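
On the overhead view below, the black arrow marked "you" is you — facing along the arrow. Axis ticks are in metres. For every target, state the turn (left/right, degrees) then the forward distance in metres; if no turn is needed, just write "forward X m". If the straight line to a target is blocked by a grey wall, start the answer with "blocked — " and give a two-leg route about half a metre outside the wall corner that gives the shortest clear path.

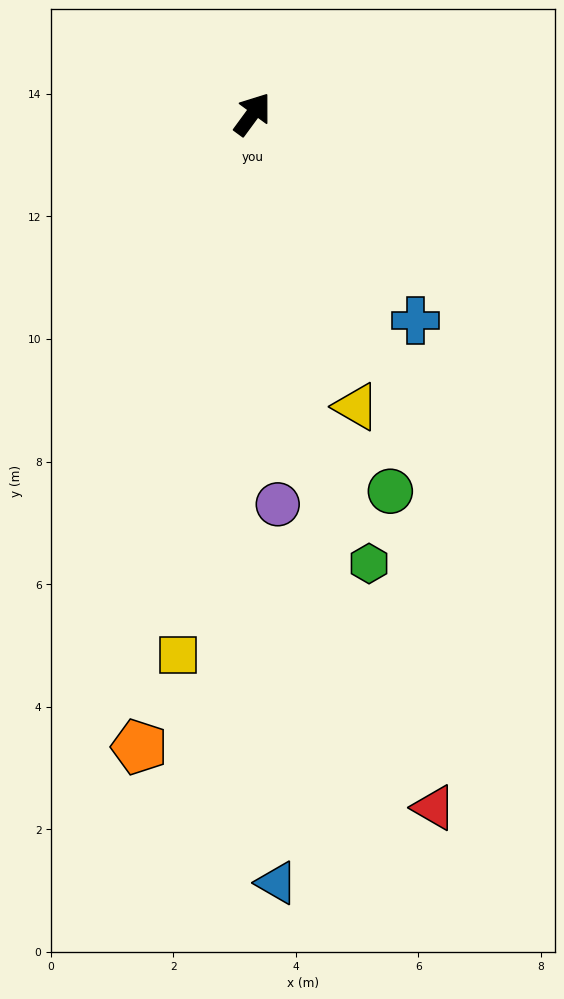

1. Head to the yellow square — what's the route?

turn right 152°, forward 8.9 m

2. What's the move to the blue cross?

turn right 105°, forward 4.3 m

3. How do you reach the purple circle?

turn right 140°, forward 6.4 m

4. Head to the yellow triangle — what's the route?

turn right 124°, forward 5.1 m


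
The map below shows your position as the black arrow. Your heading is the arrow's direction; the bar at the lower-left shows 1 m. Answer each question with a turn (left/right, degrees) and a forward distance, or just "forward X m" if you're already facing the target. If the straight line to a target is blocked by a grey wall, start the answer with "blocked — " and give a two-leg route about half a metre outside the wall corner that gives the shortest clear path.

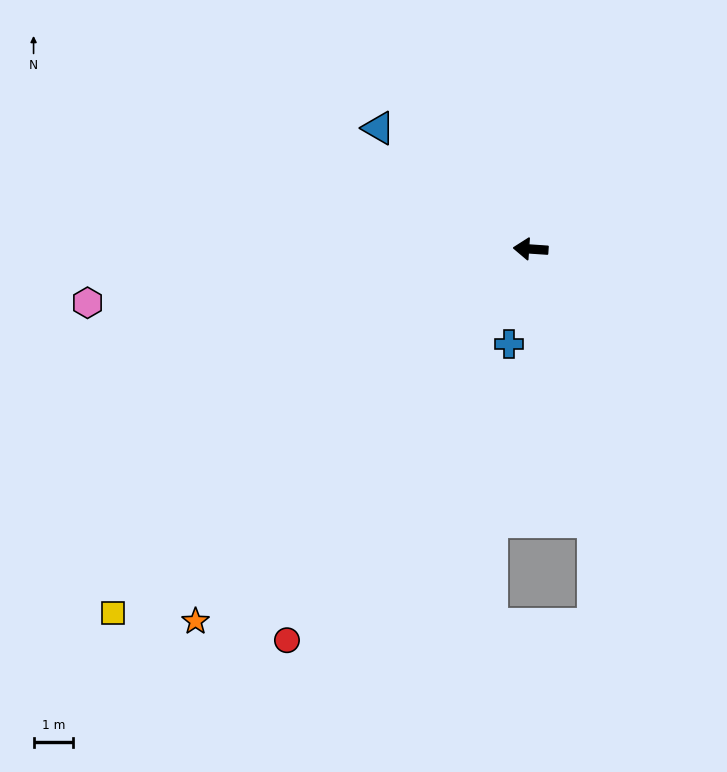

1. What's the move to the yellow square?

turn left 45°, forward 13.9 m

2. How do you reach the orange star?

turn left 52°, forward 12.6 m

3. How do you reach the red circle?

turn left 62°, forward 11.6 m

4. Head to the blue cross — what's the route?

turn left 81°, forward 2.5 m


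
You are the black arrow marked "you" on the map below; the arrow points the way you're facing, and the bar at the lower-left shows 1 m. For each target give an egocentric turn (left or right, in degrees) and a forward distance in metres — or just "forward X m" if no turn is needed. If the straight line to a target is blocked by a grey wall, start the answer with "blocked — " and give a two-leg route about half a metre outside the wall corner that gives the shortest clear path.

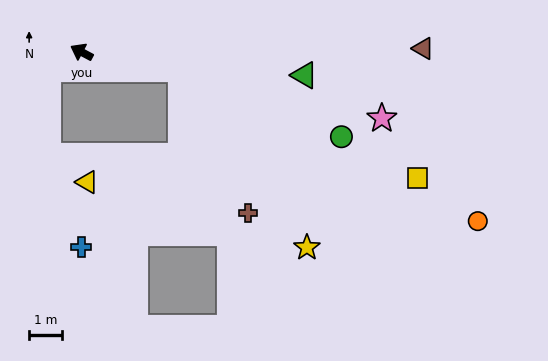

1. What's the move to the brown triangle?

turn right 151°, forward 10.5 m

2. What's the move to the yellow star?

blocked — turn right 161°, forward 3.1 m, then turn right 46°, forward 6.7 m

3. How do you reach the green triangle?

turn right 158°, forward 6.9 m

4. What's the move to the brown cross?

blocked — turn right 161°, forward 3.1 m, then turn right 56°, forward 4.9 m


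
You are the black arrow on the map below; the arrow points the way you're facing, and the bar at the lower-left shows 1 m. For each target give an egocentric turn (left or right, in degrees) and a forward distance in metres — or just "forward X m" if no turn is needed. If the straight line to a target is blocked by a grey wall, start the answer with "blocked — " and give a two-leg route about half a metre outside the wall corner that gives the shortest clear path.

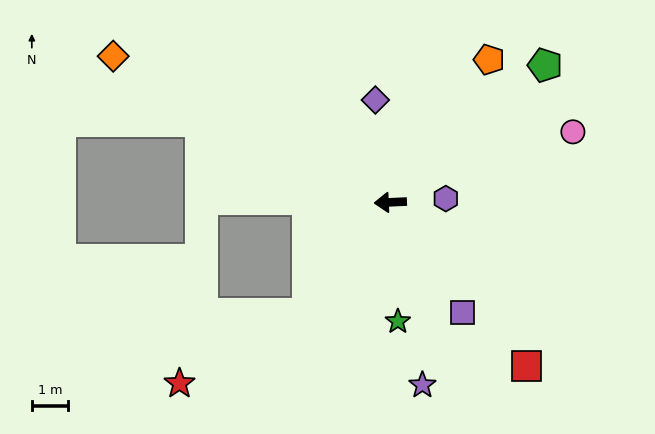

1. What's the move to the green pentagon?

turn right 141°, forward 5.7 m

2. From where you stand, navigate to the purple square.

turn left 120°, forward 3.7 m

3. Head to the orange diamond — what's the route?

turn right 30°, forward 8.7 m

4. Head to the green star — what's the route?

turn left 91°, forward 3.3 m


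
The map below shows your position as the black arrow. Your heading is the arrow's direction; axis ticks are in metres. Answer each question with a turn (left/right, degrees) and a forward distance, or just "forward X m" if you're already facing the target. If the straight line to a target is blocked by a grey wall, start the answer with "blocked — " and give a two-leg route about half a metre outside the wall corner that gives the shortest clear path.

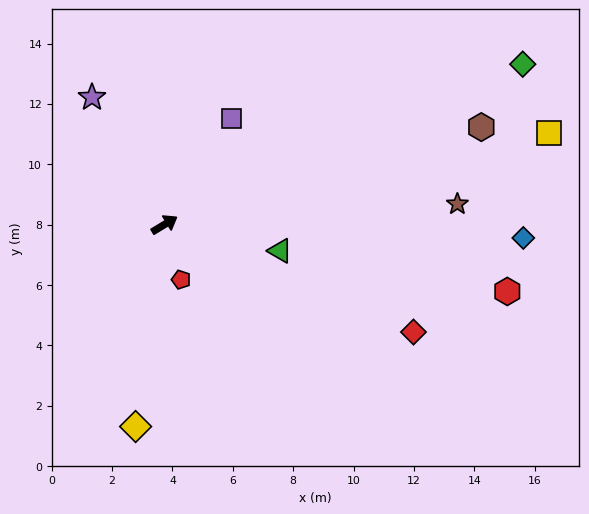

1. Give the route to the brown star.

turn right 27°, forward 9.7 m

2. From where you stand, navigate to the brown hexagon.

turn right 14°, forward 11.0 m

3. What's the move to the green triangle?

turn right 44°, forward 3.9 m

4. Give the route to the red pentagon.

turn right 104°, forward 1.9 m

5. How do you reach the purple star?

turn left 89°, forward 4.8 m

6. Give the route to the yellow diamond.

turn right 129°, forward 6.8 m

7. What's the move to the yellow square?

turn right 18°, forward 13.1 m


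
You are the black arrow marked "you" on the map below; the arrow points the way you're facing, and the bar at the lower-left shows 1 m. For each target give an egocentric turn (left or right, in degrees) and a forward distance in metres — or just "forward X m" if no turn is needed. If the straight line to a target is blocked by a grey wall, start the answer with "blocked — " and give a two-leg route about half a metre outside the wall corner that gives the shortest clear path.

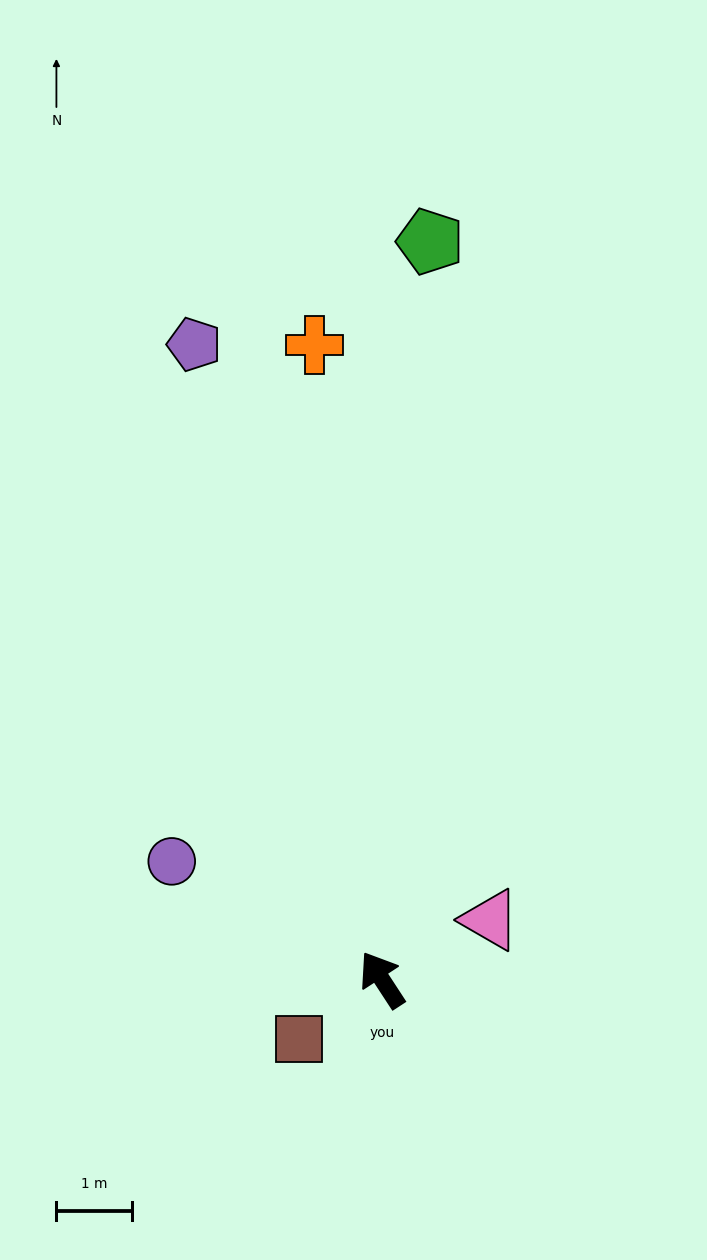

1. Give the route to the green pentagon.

turn right 37°, forward 9.7 m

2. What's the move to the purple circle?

turn left 28°, forward 3.2 m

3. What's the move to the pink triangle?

turn right 94°, forward 1.6 m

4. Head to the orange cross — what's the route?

turn right 27°, forward 8.4 m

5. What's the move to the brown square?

turn left 92°, forward 1.3 m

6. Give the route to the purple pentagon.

turn right 17°, forward 8.7 m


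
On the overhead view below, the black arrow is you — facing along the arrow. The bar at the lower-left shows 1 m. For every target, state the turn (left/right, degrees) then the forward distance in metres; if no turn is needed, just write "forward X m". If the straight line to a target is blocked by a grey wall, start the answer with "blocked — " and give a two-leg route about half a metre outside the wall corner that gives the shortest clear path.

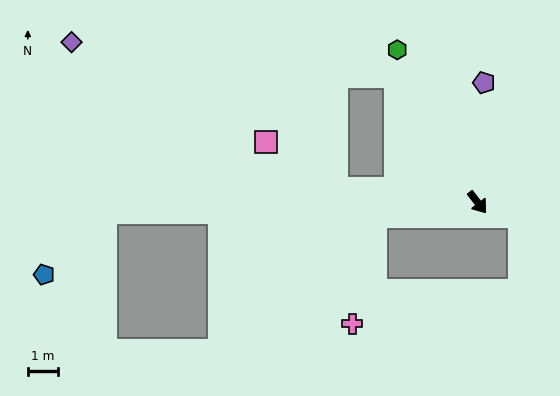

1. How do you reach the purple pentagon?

turn left 139°, forward 4.0 m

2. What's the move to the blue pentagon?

blocked — turn right 126°, forward 12.4 m, then turn left 45°, forward 2.9 m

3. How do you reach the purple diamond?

blocked — turn left 175°, forward 5.0 m, then turn left 51°, forward 10.9 m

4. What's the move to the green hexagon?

turn left 170°, forward 5.7 m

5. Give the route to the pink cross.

blocked — turn right 121°, forward 3.5 m, then turn left 72°, forward 3.7 m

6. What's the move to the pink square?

blocked — turn right 133°, forward 4.7 m, then turn right 29°, forward 2.8 m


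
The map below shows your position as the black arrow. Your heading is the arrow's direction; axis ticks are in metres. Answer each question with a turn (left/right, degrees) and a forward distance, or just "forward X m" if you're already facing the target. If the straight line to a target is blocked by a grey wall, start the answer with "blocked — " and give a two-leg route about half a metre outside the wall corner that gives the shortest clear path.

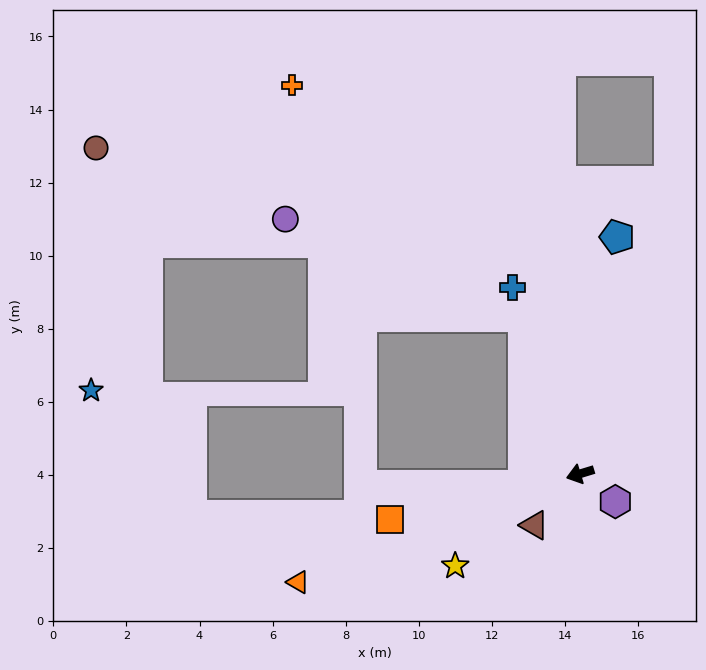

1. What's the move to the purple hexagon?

turn left 125°, forward 1.2 m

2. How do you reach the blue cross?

turn right 87°, forward 5.4 m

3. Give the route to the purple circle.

blocked — turn right 87°, forward 4.6 m, then turn left 48°, forward 7.0 m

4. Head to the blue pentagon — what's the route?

turn right 116°, forward 6.6 m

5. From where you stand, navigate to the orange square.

turn right 3°, forward 5.4 m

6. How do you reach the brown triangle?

turn left 31°, forward 1.9 m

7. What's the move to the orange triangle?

turn left 4°, forward 8.3 m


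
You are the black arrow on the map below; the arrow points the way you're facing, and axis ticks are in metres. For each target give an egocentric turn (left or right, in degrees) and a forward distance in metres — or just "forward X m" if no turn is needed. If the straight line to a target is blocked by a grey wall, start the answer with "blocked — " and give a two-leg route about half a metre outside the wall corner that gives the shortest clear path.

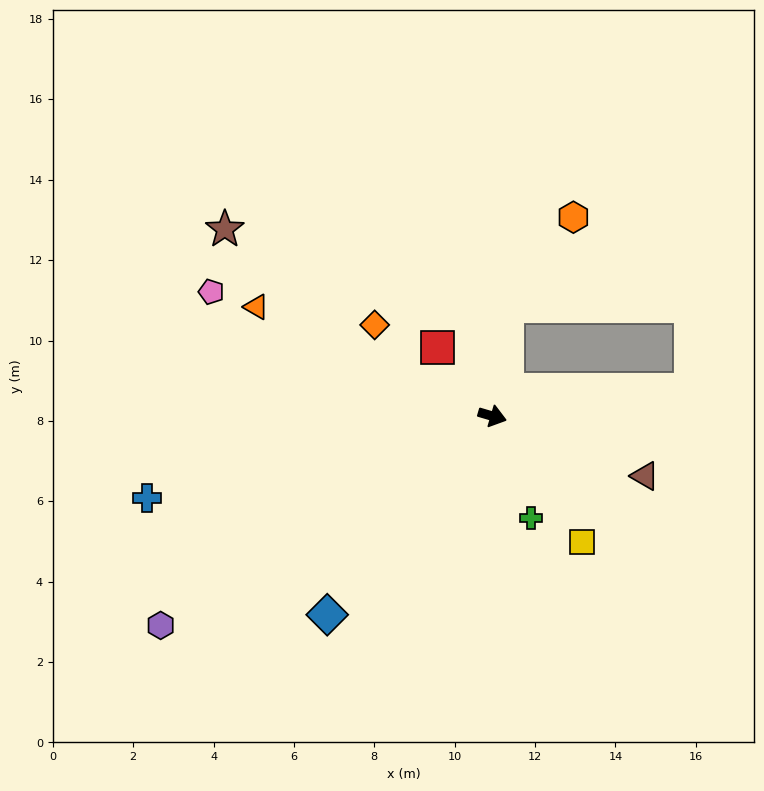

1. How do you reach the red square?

turn left 145°, forward 2.2 m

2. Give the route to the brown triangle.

turn right 5°, forward 4.1 m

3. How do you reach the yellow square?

turn right 38°, forward 3.8 m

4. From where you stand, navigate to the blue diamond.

turn right 113°, forward 6.4 m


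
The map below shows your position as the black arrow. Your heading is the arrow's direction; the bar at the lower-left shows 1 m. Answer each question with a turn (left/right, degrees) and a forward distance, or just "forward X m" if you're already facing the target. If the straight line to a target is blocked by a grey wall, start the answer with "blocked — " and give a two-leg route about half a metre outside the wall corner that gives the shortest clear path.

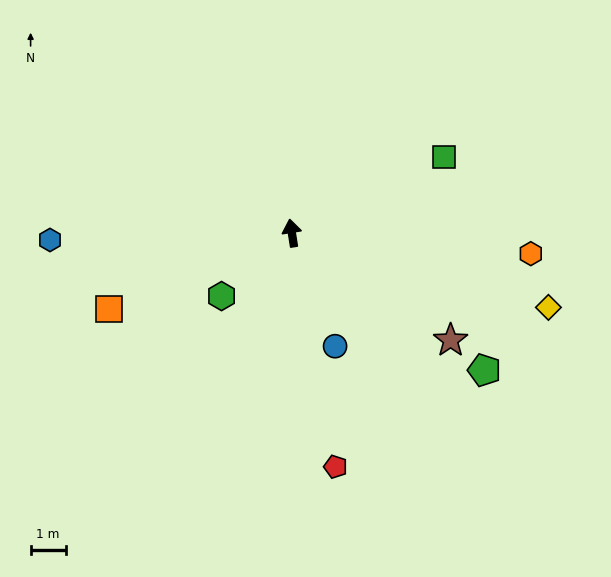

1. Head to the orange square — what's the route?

turn left 104°, forward 5.7 m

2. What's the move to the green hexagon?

turn left 123°, forward 2.7 m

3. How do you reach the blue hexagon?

turn left 83°, forward 6.9 m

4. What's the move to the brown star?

turn right 133°, forward 5.5 m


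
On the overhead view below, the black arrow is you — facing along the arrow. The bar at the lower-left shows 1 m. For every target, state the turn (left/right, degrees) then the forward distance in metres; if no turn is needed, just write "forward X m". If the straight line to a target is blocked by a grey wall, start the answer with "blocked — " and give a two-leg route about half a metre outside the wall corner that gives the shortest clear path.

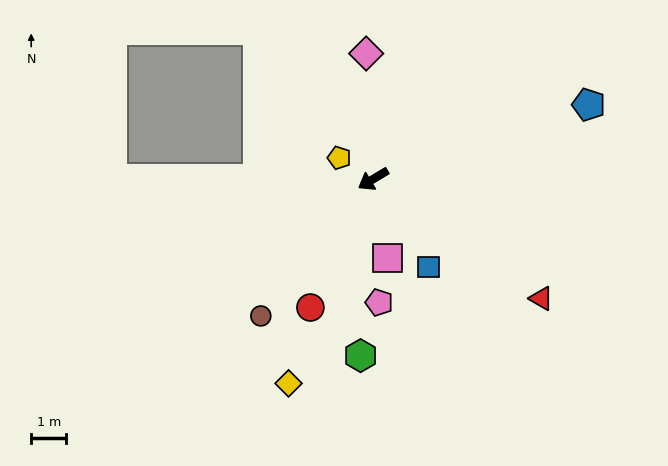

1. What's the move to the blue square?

turn left 91°, forward 2.9 m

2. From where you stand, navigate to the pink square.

turn left 69°, forward 2.3 m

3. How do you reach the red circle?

turn left 33°, forward 4.1 m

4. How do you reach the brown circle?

turn left 20°, forward 5.0 m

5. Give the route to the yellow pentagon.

turn right 63°, forward 1.1 m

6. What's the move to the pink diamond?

turn right 118°, forward 3.6 m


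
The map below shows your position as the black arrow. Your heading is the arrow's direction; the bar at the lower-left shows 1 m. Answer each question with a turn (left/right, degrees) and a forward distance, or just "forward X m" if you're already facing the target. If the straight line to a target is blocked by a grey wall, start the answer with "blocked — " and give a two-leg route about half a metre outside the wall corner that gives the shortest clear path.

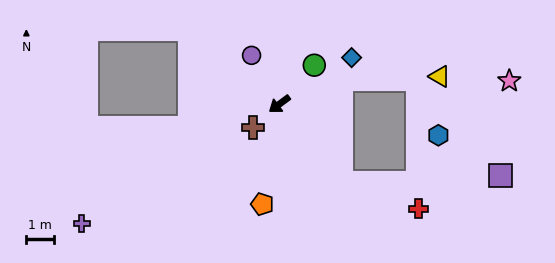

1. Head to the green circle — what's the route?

turn right 168°, forward 1.9 m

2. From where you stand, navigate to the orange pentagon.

turn left 44°, forward 3.7 m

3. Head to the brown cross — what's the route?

turn left 5°, forward 1.3 m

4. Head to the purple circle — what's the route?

turn right 97°, forward 2.1 m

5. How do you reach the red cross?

blocked — turn left 92°, forward 3.7 m, then turn left 32°, forward 3.0 m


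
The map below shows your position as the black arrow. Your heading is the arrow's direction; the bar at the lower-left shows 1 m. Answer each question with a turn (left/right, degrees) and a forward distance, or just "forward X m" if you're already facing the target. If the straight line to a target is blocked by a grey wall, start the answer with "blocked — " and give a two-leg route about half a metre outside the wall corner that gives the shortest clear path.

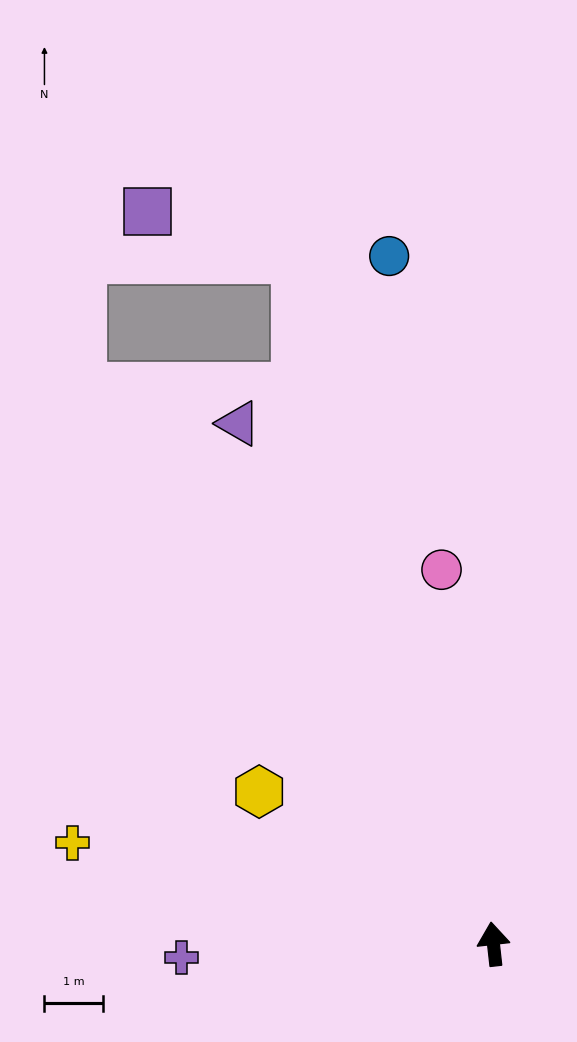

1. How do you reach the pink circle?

forward 6.4 m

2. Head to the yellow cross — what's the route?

turn left 70°, forward 7.3 m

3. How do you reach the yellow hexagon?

turn left 51°, forward 4.7 m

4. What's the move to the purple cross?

turn left 86°, forward 5.3 m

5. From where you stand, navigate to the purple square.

blocked — turn left 10°, forward 12.1 m, then turn left 56°, forward 2.6 m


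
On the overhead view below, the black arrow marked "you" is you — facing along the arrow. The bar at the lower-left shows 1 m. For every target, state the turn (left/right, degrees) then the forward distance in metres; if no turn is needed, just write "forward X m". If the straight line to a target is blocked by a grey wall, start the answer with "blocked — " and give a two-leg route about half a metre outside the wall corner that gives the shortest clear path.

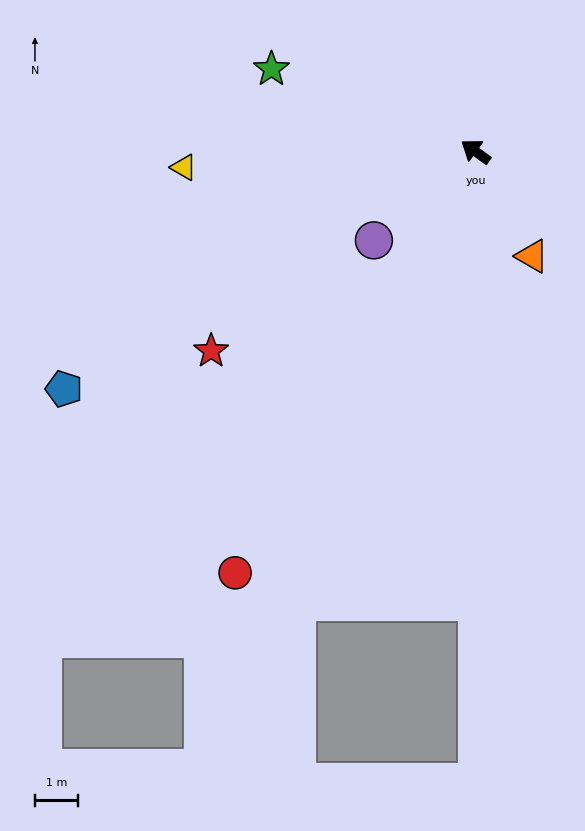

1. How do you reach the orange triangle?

turn left 154°, forward 2.7 m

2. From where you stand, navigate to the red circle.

turn left 96°, forward 11.2 m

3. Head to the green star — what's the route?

turn left 14°, forward 5.1 m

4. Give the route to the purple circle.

turn left 77°, forward 3.1 m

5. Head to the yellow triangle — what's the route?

turn left 39°, forward 6.7 m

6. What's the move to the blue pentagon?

turn left 66°, forward 10.9 m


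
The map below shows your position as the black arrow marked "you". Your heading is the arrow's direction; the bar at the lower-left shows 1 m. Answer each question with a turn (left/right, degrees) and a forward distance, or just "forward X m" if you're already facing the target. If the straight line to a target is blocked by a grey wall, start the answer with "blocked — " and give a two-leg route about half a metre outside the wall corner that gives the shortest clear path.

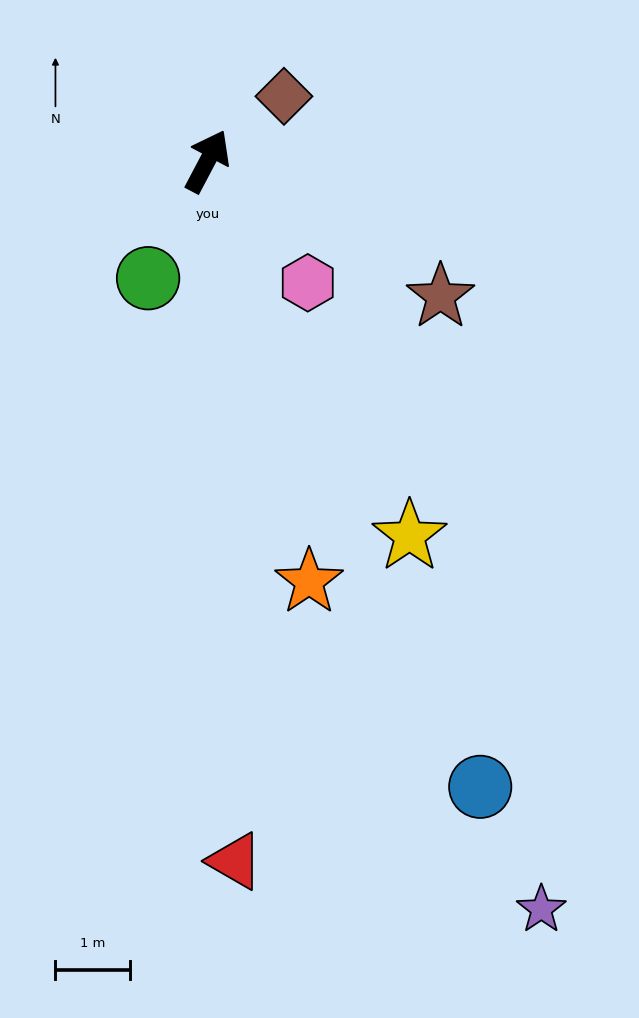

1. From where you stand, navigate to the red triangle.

turn right 150°, forward 9.3 m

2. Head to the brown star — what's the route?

turn right 92°, forward 3.6 m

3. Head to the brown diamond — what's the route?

turn right 22°, forward 1.3 m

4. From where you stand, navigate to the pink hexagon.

turn right 113°, forward 2.1 m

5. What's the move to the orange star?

turn right 139°, forward 5.8 m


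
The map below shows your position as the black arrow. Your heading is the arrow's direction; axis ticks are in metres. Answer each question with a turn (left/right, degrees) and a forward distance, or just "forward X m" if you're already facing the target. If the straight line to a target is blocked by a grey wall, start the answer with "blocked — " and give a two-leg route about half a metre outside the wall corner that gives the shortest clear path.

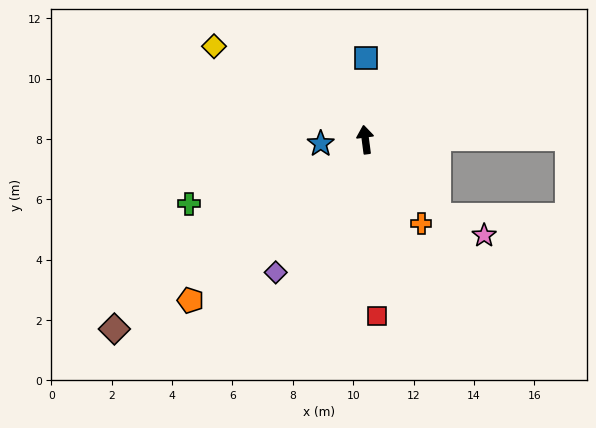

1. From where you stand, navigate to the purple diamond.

turn left 138°, forward 5.3 m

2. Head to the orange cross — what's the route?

turn right 154°, forward 3.3 m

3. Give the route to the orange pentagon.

turn left 125°, forward 7.9 m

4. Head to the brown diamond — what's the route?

turn left 120°, forward 10.4 m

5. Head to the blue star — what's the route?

turn left 88°, forward 1.5 m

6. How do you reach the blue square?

turn right 8°, forward 2.7 m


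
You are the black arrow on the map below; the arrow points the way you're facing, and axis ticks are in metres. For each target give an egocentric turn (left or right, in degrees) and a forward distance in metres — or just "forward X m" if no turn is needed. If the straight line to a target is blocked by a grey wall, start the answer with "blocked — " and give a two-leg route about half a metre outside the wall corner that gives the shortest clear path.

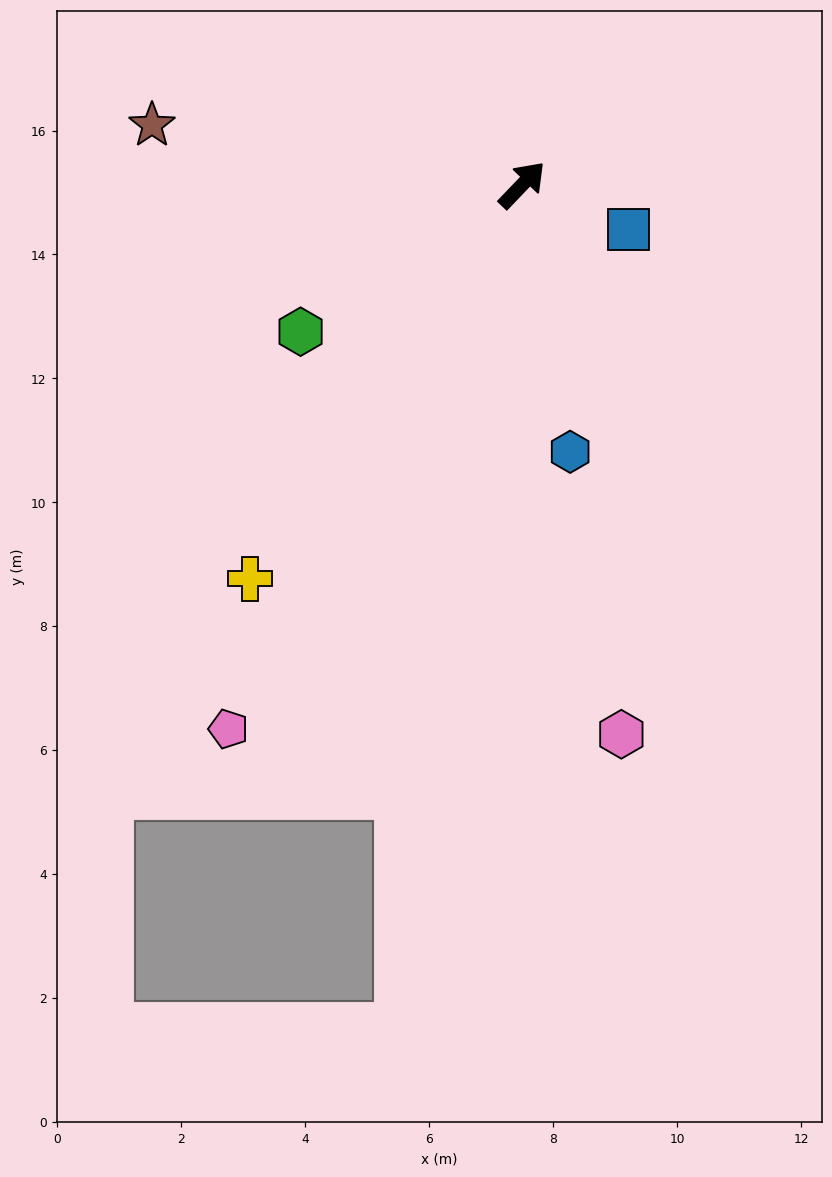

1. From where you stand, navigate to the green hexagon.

turn left 167°, forward 4.3 m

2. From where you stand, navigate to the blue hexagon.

turn right 126°, forward 4.4 m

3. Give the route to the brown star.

turn left 125°, forward 6.0 m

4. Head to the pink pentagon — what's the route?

turn right 165°, forward 10.0 m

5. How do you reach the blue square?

turn right 69°, forward 1.9 m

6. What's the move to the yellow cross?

turn right 171°, forward 7.7 m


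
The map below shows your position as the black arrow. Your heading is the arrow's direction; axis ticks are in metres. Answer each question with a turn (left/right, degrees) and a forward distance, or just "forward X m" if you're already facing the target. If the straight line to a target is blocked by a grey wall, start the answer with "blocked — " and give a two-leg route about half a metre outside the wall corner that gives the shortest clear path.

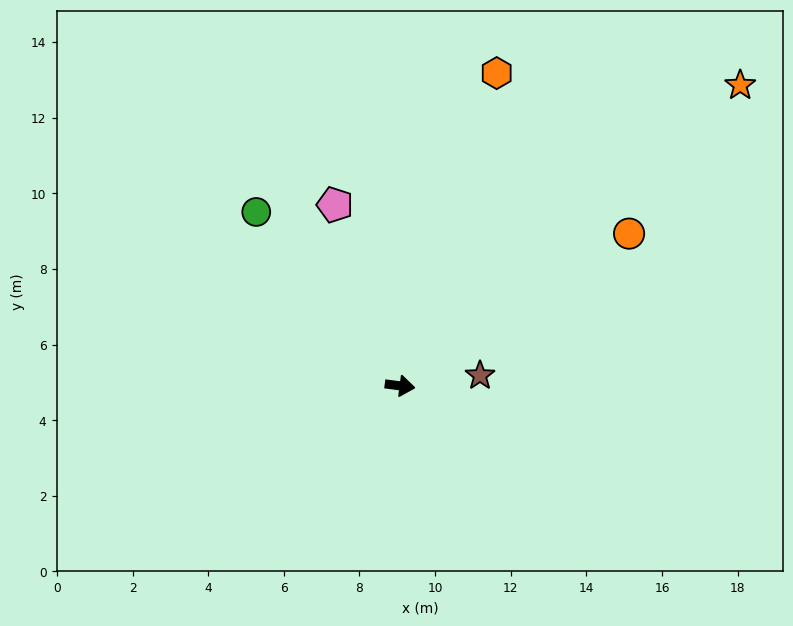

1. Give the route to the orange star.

turn left 49°, forward 12.0 m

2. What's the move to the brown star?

turn left 15°, forward 2.1 m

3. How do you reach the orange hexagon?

turn left 80°, forward 8.7 m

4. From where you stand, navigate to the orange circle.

turn left 41°, forward 7.3 m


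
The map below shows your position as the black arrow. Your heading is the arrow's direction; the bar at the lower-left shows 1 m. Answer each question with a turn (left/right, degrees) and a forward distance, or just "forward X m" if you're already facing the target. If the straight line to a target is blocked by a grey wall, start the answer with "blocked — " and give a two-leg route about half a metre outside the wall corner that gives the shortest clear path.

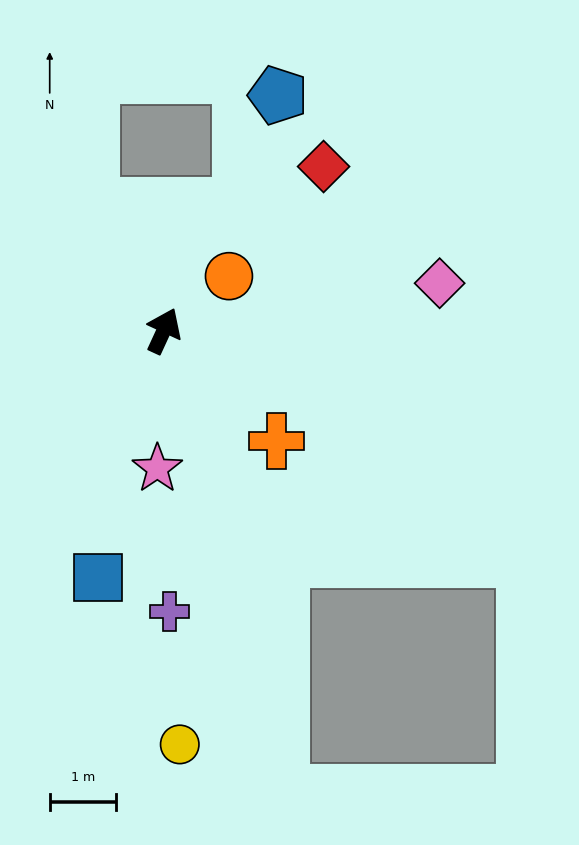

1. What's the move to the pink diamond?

turn right 56°, forward 4.2 m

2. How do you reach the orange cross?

turn right 110°, forward 2.4 m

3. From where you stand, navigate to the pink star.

turn right 158°, forward 2.1 m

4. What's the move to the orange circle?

turn right 25°, forward 1.3 m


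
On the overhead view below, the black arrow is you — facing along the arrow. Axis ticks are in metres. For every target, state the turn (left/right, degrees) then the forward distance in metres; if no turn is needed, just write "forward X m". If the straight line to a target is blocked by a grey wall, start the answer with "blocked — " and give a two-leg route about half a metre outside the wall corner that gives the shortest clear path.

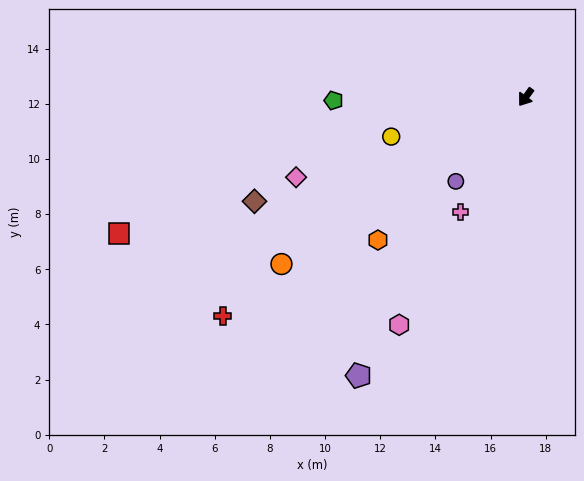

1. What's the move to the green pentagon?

turn right 53°, forward 7.0 m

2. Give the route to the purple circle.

turn right 4°, forward 4.0 m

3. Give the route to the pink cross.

turn left 6°, forward 4.8 m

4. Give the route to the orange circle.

turn right 20°, forward 10.7 m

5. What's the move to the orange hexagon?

turn right 10°, forward 7.5 m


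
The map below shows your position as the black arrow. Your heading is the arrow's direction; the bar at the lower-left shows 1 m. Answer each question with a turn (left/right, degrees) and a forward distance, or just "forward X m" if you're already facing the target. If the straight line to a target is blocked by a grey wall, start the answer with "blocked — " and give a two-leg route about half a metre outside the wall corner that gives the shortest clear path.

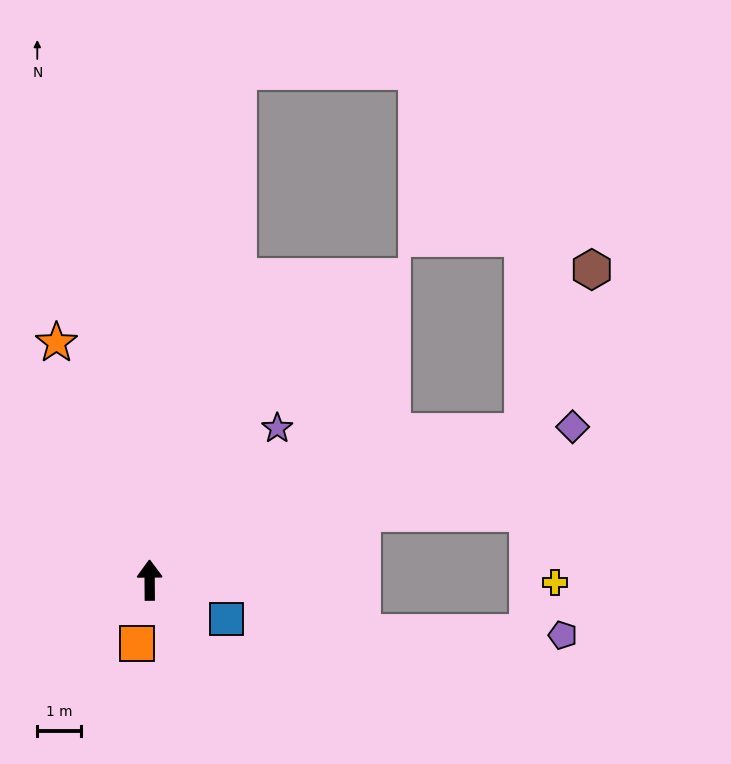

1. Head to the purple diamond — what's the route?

turn right 70°, forward 10.3 m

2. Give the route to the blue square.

turn right 117°, forward 2.0 m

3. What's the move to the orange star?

turn left 21°, forward 5.8 m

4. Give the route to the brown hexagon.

blocked — turn right 69°, forward 9.2 m, then turn left 46°, forward 4.0 m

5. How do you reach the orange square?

turn left 168°, forward 1.5 m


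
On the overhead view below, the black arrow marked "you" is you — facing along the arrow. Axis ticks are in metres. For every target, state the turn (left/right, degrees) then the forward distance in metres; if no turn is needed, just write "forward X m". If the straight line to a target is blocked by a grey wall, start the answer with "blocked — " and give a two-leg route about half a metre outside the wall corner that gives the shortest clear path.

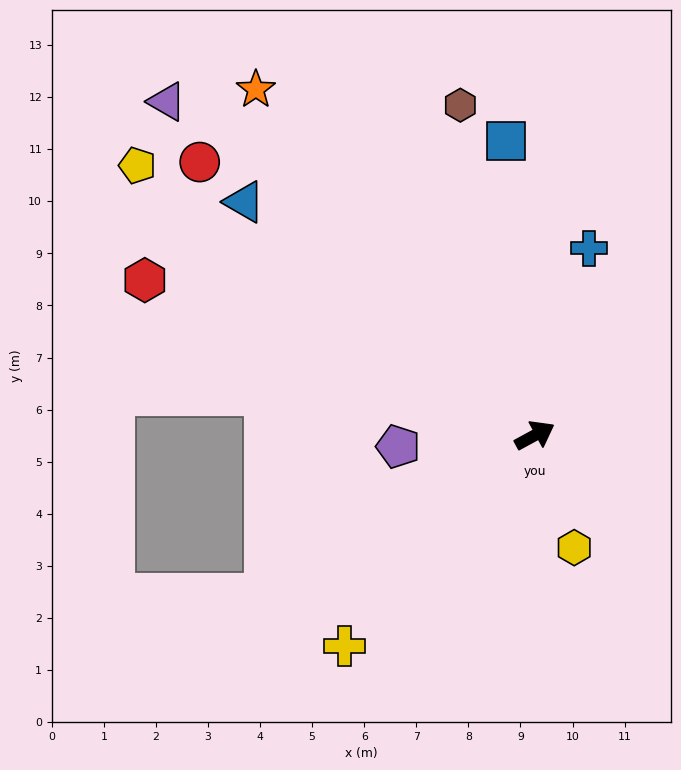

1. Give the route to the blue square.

turn left 67°, forward 5.7 m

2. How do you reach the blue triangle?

turn left 113°, forward 7.2 m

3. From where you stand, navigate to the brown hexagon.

turn left 74°, forward 6.5 m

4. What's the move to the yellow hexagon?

turn right 99°, forward 2.3 m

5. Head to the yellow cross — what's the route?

turn right 161°, forward 5.4 m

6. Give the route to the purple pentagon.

turn left 156°, forward 2.6 m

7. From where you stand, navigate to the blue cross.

turn left 45°, forward 3.7 m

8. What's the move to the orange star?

turn left 100°, forward 8.5 m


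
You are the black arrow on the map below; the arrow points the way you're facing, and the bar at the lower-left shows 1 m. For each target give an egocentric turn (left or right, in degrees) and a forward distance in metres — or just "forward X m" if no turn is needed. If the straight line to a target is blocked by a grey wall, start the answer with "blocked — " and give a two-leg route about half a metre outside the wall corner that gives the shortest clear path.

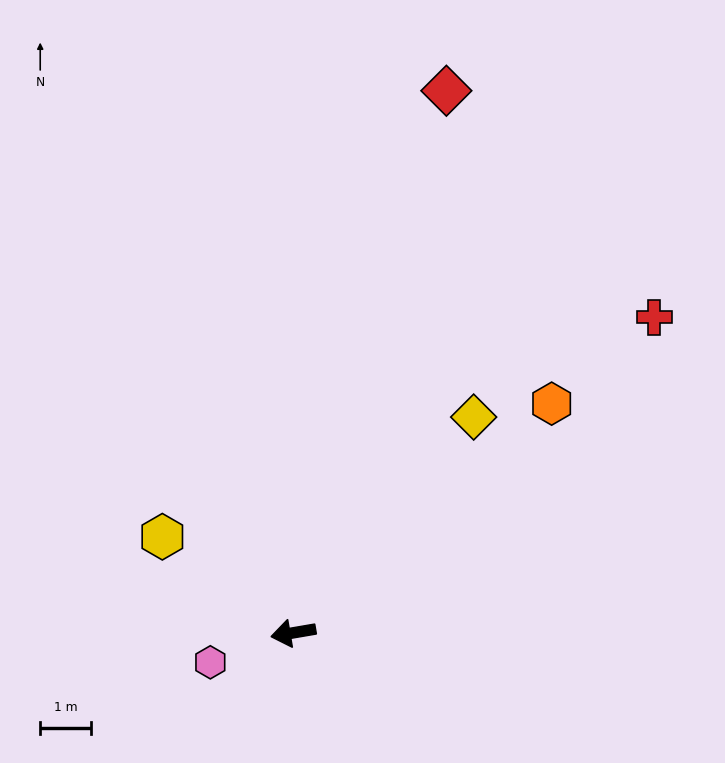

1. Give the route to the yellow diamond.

turn right 140°, forward 5.5 m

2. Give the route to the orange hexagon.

turn right 148°, forward 6.8 m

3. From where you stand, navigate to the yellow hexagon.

turn right 46°, forward 3.2 m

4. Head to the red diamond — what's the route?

turn right 115°, forward 11.1 m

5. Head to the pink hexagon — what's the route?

turn left 10°, forward 1.7 m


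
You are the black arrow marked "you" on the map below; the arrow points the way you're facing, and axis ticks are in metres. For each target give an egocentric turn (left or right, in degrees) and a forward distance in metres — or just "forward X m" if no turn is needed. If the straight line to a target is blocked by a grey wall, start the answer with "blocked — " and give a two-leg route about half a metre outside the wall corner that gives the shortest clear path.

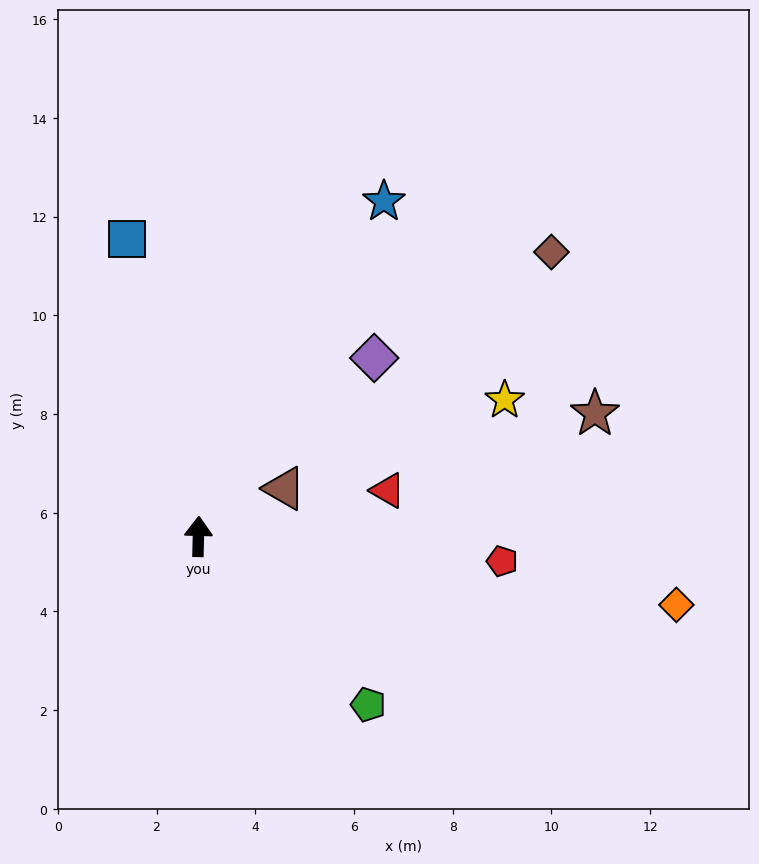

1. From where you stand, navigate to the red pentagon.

turn right 93°, forward 6.2 m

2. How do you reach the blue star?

turn right 28°, forward 7.8 m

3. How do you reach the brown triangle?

turn right 59°, forward 2.0 m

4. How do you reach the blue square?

turn left 15°, forward 6.2 m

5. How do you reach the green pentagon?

turn right 133°, forward 4.8 m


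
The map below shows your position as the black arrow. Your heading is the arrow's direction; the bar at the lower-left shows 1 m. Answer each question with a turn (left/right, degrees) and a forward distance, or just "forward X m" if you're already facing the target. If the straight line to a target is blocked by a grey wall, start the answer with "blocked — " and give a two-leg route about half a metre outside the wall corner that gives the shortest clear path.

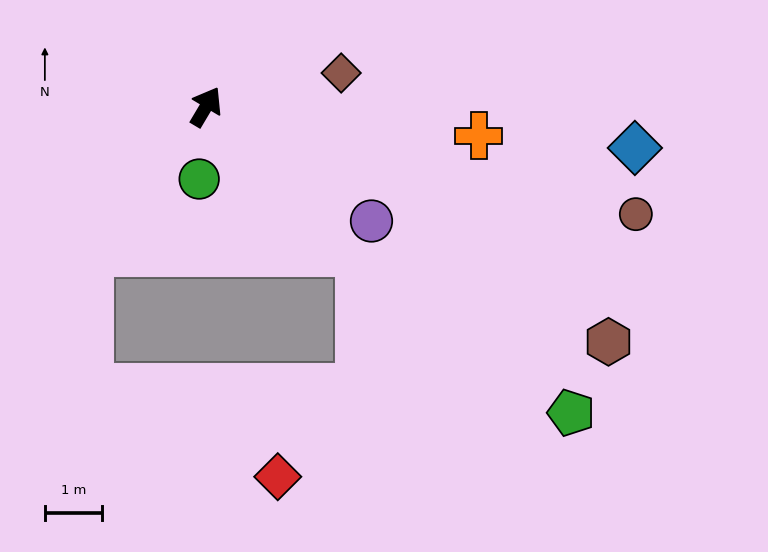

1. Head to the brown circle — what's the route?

turn right 73°, forward 7.7 m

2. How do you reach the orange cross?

turn right 65°, forward 4.8 m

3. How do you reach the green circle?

turn right 155°, forward 1.3 m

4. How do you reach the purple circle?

turn right 94°, forward 3.5 m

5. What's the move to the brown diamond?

turn right 45°, forward 2.4 m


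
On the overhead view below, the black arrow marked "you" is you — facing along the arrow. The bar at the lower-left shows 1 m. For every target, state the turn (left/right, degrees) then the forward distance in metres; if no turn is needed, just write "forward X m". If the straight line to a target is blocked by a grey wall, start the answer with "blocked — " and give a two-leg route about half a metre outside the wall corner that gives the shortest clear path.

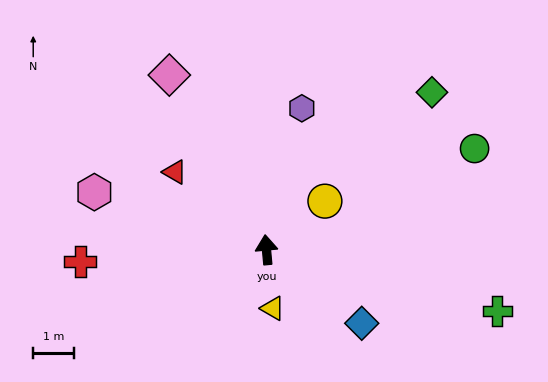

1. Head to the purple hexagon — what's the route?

turn right 19°, forward 3.6 m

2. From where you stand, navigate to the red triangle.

turn left 44°, forward 3.0 m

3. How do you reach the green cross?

turn right 110°, forward 5.9 m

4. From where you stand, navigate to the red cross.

turn left 88°, forward 4.6 m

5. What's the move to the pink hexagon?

turn left 66°, forward 4.5 m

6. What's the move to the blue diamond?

turn right 133°, forward 3.0 m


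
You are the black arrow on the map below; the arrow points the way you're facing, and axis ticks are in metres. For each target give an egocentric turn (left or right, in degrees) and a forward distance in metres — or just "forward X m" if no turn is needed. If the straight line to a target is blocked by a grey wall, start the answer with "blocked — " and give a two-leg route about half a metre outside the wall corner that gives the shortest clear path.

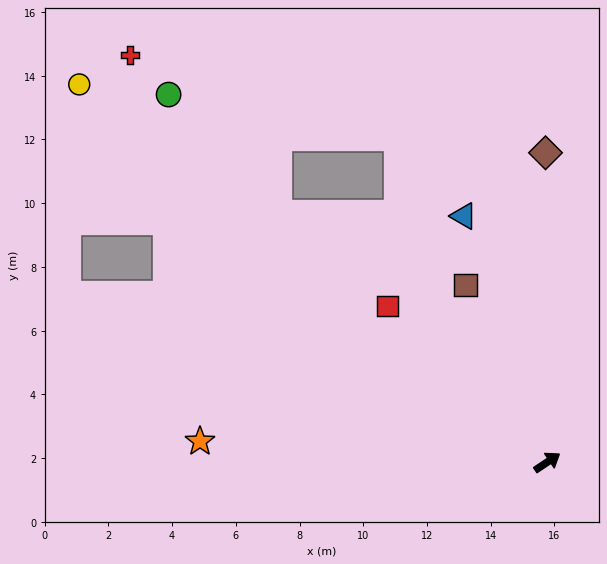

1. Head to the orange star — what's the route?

turn left 143°, forward 10.9 m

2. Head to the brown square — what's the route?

turn left 81°, forward 6.1 m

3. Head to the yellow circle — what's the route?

turn left 107°, forward 18.9 m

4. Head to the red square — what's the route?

turn left 102°, forward 7.0 m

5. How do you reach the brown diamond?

turn left 57°, forward 9.7 m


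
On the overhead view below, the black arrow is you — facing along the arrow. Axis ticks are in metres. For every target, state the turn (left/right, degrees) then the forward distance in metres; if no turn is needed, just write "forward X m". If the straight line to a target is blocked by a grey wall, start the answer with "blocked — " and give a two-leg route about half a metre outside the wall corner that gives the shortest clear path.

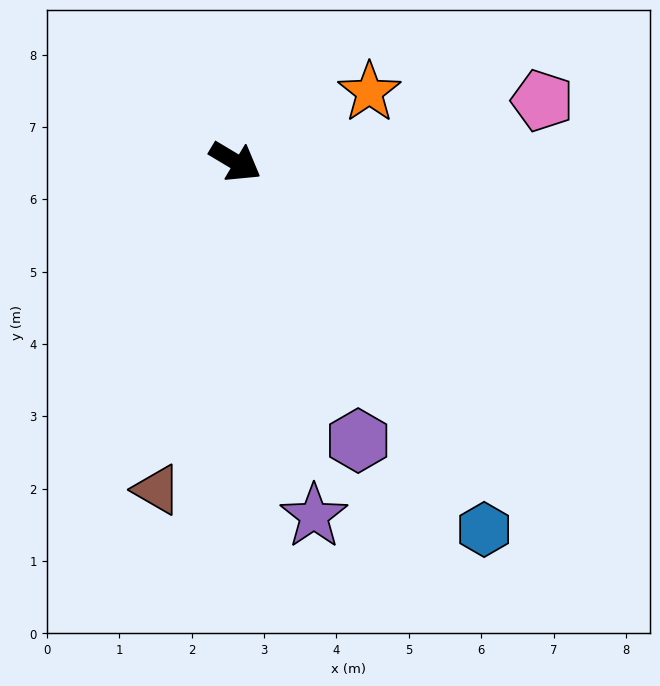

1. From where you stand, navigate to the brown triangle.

turn right 73°, forward 4.7 m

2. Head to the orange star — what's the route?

turn left 58°, forward 2.1 m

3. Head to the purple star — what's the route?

turn right 47°, forward 5.0 m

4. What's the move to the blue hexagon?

turn right 25°, forward 6.1 m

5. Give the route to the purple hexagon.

turn right 35°, forward 4.2 m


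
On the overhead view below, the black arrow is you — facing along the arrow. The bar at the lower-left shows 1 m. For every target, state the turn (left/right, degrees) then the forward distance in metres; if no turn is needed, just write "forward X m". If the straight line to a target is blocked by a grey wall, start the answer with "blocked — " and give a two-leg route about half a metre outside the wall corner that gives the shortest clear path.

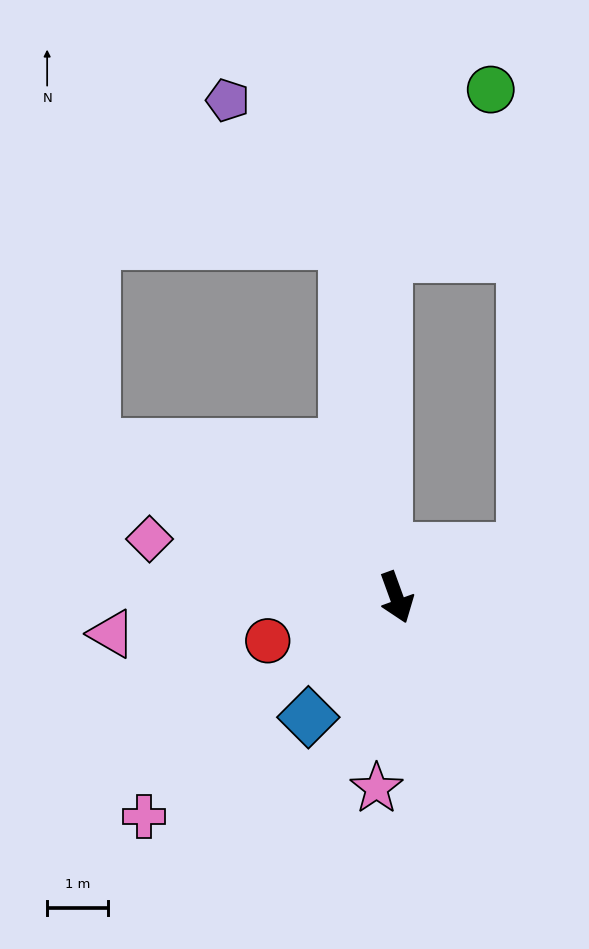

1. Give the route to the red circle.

turn right 91°, forward 2.2 m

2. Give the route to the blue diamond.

turn right 56°, forward 2.4 m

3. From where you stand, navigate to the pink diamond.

turn right 123°, forward 4.2 m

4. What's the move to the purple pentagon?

blocked — turn left 168°, forward 5.9 m, then turn left 31°, forward 3.0 m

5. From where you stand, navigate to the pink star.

turn right 26°, forward 3.1 m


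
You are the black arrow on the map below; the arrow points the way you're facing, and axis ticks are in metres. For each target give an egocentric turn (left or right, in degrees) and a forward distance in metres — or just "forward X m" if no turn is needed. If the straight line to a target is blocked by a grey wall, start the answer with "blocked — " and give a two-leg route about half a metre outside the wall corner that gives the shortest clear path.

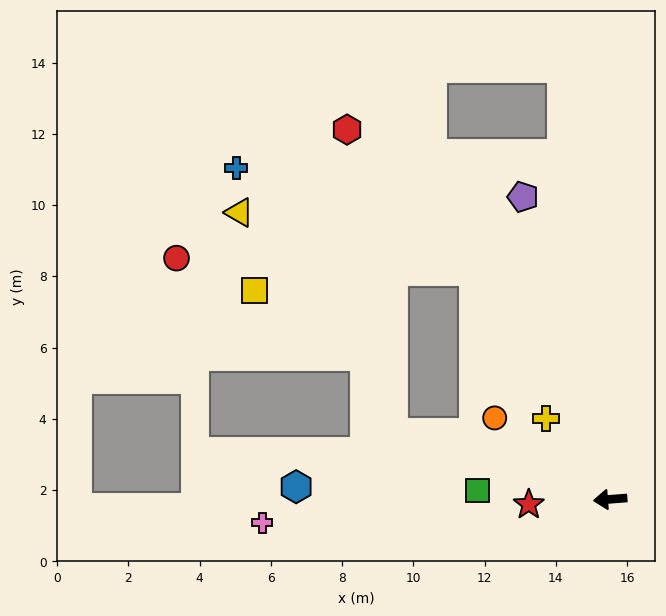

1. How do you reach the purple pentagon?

turn right 78°, forward 8.8 m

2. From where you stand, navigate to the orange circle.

turn right 40°, forward 4.0 m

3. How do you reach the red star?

forward 2.3 m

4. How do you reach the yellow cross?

turn right 56°, forward 2.9 m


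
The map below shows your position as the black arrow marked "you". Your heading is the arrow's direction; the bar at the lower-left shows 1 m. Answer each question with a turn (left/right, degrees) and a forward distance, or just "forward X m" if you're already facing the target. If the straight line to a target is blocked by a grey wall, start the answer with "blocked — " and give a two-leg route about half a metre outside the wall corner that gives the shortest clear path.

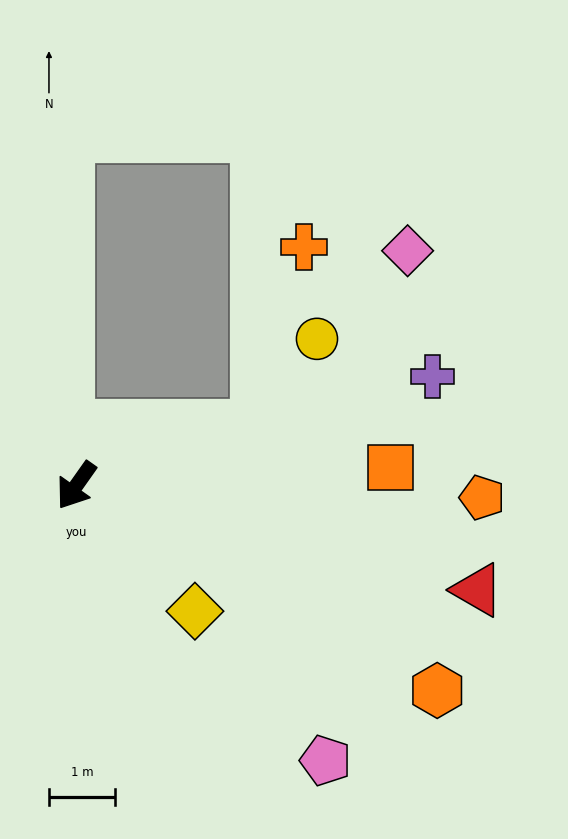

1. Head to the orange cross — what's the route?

blocked — turn left 143°, forward 2.9 m, then turn left 58°, forward 2.8 m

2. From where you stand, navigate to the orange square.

turn left 128°, forward 4.8 m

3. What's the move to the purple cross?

turn left 142°, forward 5.6 m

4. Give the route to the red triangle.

turn left 111°, forward 6.3 m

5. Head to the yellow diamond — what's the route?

turn left 79°, forward 2.6 m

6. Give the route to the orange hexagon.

turn left 96°, forward 6.3 m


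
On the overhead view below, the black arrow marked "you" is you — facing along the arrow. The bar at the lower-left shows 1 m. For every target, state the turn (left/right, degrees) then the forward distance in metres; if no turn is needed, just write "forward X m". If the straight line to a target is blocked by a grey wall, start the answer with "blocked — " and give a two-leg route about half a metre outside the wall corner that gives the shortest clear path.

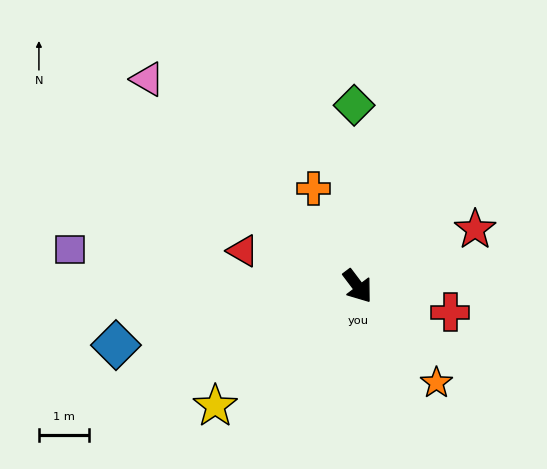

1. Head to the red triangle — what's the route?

turn right 144°, forward 2.4 m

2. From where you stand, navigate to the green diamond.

turn left 144°, forward 3.6 m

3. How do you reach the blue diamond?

turn right 113°, forward 5.0 m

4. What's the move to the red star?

turn left 79°, forward 2.6 m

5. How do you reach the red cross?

turn left 37°, forward 1.9 m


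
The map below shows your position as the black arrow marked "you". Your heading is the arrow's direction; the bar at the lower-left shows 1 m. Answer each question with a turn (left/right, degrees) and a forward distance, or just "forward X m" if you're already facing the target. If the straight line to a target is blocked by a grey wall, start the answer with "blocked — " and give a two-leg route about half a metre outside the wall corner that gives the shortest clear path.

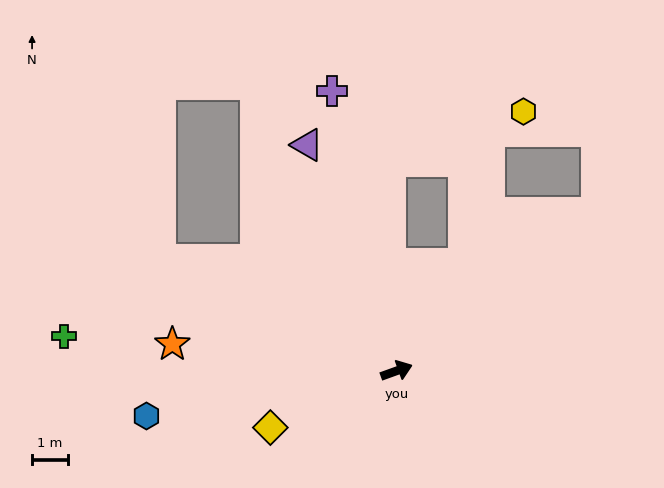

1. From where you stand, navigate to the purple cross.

turn left 83°, forward 8.0 m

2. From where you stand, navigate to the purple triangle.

turn left 92°, forward 6.8 m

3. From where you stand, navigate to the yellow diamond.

turn right 176°, forward 3.9 m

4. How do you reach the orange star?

turn left 153°, forward 6.3 m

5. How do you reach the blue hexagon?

turn left 170°, forward 7.1 m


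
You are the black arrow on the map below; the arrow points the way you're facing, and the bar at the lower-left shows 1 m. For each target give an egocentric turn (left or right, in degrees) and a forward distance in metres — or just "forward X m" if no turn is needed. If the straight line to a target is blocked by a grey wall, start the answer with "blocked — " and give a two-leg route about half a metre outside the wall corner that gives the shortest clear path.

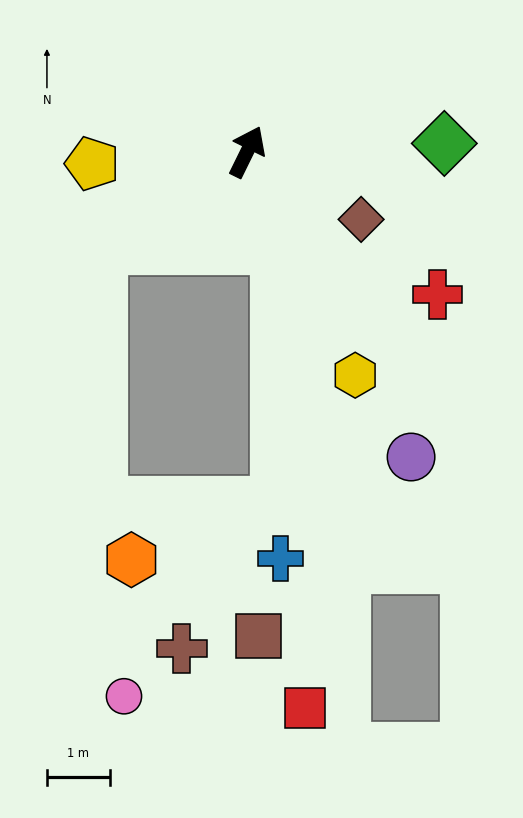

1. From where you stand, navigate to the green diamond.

turn right 61°, forward 3.1 m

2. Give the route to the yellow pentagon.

turn left 121°, forward 2.5 m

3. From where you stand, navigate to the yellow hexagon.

turn right 128°, forward 3.9 m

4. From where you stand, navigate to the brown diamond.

turn right 95°, forward 2.1 m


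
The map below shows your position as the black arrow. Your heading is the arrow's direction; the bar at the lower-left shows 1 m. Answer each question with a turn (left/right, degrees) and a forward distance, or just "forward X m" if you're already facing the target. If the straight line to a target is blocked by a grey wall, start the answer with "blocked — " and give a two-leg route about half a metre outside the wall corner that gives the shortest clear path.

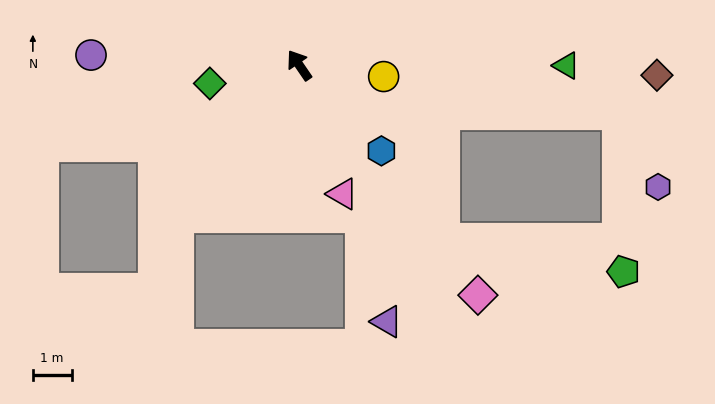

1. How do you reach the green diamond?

turn left 67°, forward 2.4 m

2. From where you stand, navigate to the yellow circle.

turn right 132°, forward 2.2 m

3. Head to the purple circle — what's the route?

turn left 53°, forward 5.4 m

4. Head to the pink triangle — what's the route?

turn left 164°, forward 3.5 m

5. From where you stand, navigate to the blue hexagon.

turn right 171°, forward 3.1 m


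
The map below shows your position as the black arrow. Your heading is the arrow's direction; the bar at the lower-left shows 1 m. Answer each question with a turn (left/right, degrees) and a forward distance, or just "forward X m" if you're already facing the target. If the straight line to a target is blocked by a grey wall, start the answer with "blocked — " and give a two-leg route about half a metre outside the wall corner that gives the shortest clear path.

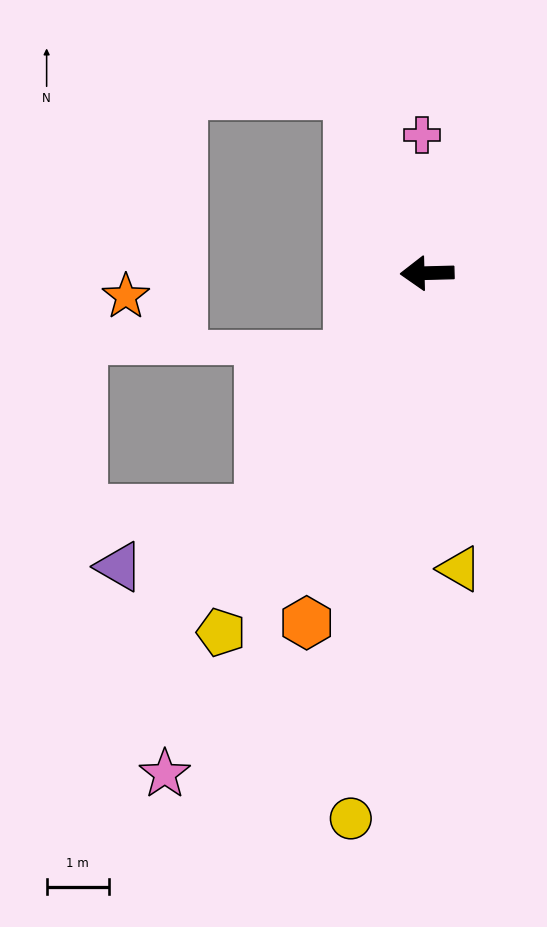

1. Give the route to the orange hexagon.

turn left 69°, forward 6.0 m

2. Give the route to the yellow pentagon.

turn left 59°, forward 6.7 m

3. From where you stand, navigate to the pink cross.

turn right 90°, forward 2.2 m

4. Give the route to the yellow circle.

turn left 81°, forward 8.9 m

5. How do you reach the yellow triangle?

turn left 95°, forward 4.8 m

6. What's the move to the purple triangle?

blocked — turn left 54°, forward 4.7 m, then turn right 34°, forward 2.5 m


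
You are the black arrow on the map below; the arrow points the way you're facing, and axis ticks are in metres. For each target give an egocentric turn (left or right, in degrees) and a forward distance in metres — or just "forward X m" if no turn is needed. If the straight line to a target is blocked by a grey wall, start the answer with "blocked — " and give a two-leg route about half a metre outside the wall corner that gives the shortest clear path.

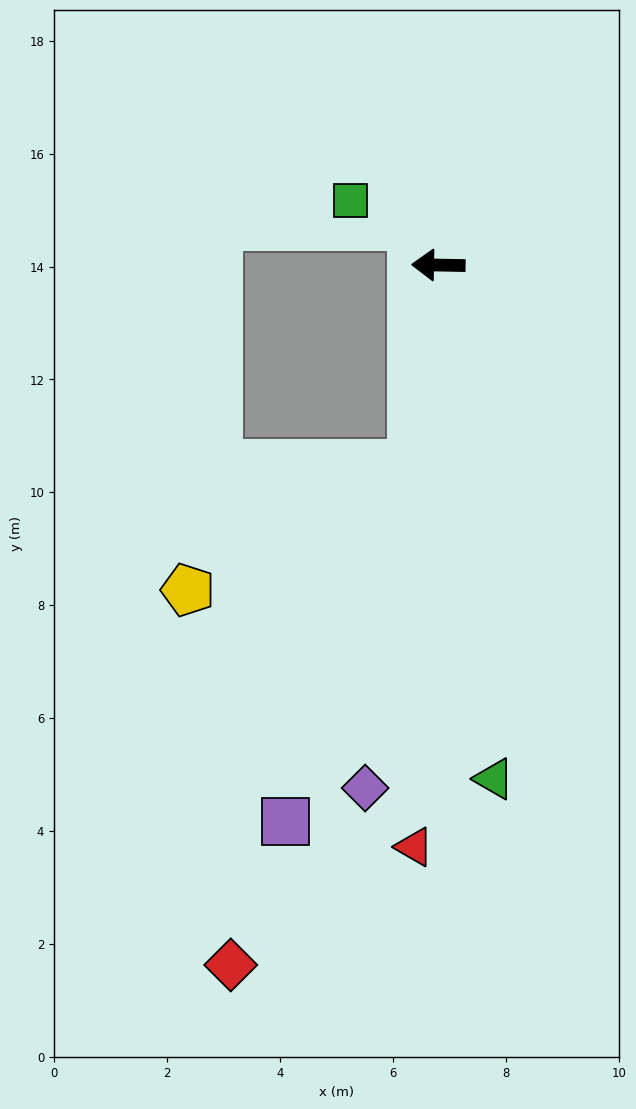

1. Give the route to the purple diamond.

turn left 83°, forward 9.4 m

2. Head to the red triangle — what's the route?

turn left 89°, forward 10.3 m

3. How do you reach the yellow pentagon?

blocked — turn left 83°, forward 3.5 m, then turn right 52°, forward 4.6 m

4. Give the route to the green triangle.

turn left 97°, forward 9.2 m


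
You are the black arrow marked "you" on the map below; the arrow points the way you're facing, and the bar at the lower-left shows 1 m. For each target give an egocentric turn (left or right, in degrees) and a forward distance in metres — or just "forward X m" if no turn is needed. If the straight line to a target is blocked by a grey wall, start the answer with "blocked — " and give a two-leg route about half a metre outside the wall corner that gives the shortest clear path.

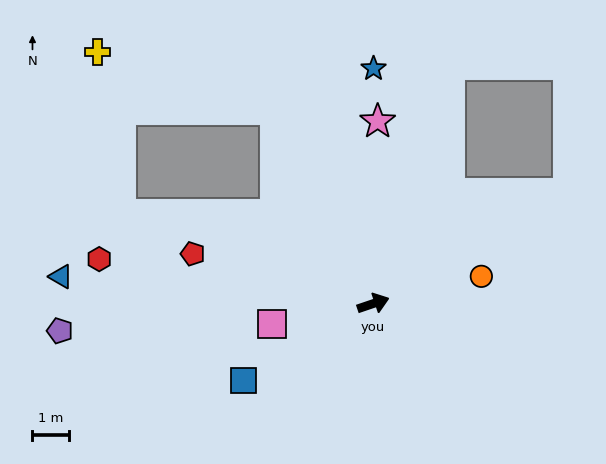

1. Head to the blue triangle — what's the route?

turn left 156°, forward 8.5 m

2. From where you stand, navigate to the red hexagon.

turn left 152°, forward 7.6 m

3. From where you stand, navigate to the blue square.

turn right 168°, forward 4.1 m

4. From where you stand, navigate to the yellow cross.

blocked — turn left 98°, forward 5.9 m, then turn left 45°, forward 5.1 m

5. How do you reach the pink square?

turn left 173°, forward 2.8 m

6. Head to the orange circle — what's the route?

turn right 5°, forward 3.0 m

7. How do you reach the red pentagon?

turn left 146°, forward 5.1 m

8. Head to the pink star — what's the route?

turn left 70°, forward 5.0 m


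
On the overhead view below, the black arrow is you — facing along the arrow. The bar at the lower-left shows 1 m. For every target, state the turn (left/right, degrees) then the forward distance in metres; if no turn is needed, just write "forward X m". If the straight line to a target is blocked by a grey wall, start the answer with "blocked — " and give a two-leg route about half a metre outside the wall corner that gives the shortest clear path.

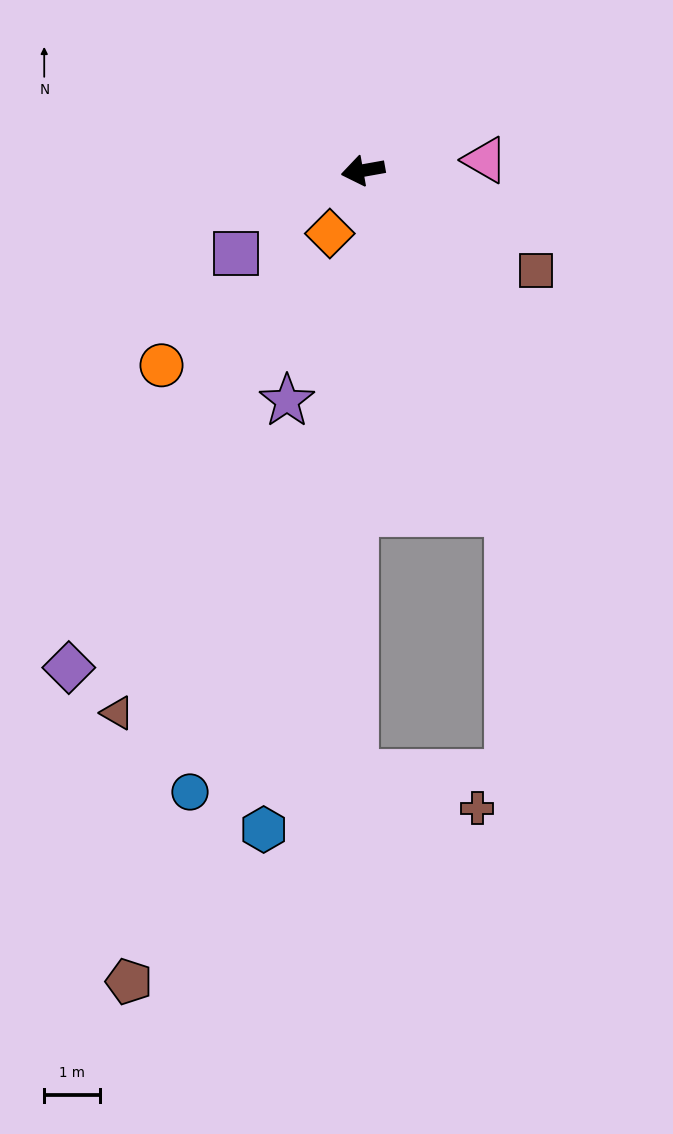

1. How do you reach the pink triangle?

turn left 175°, forward 2.2 m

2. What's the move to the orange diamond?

turn left 52°, forward 1.3 m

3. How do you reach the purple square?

turn left 23°, forward 2.7 m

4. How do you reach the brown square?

turn left 140°, forward 3.6 m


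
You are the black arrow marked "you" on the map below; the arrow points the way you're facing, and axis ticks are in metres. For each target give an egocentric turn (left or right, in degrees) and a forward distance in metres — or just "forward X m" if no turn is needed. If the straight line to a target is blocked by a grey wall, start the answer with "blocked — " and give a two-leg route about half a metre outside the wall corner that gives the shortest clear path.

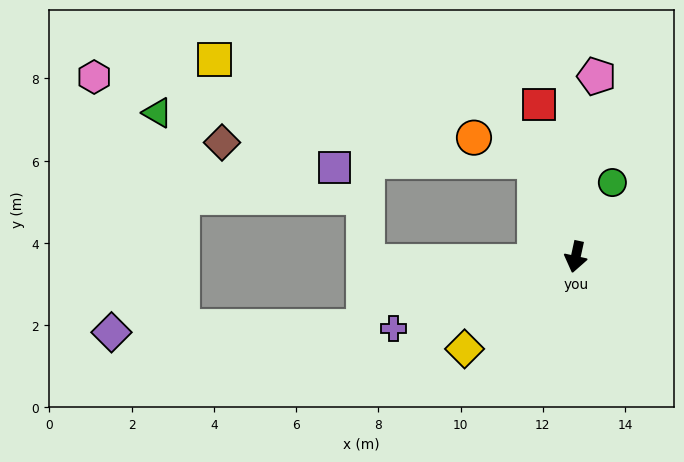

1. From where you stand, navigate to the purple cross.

turn right 56°, forward 4.8 m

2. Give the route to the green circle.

turn left 166°, forward 2.0 m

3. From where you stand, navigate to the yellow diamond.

turn right 38°, forward 3.5 m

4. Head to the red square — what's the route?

turn right 154°, forward 3.8 m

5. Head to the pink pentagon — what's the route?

turn right 174°, forward 4.4 m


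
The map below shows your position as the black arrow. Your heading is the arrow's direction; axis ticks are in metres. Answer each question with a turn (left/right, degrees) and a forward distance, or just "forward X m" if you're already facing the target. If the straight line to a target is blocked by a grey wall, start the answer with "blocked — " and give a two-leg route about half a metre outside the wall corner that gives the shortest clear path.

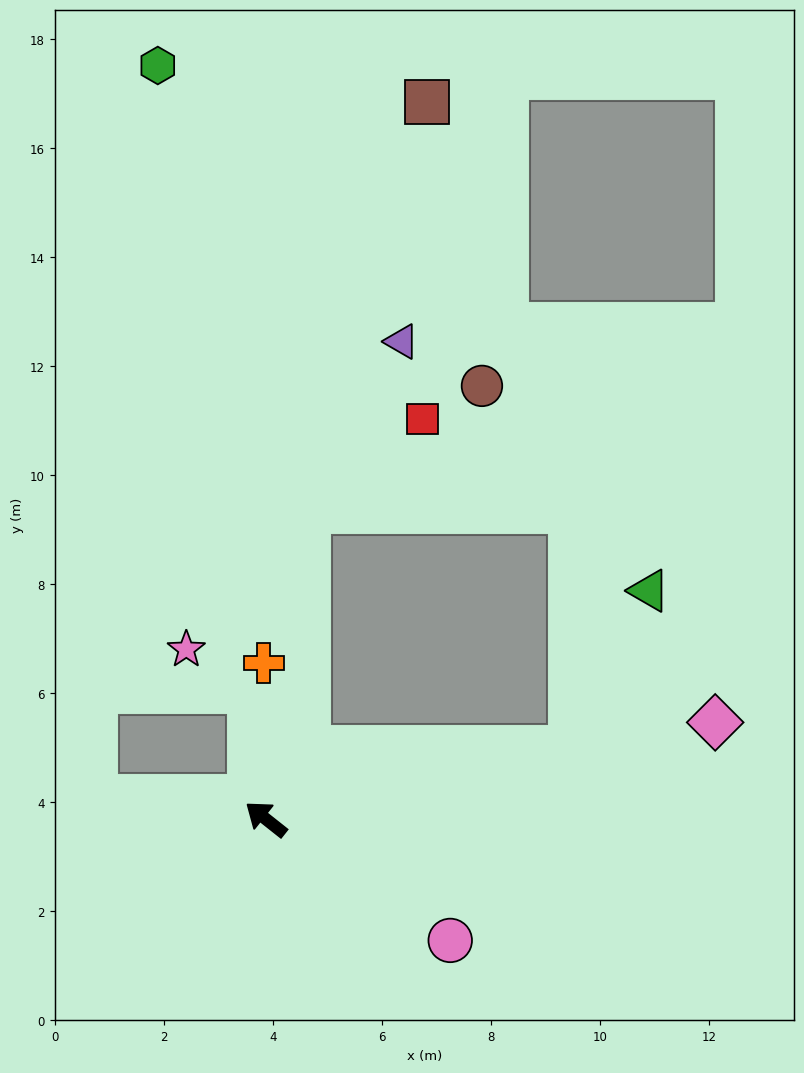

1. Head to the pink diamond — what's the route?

turn right 129°, forward 8.4 m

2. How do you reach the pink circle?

turn right 175°, forward 4.0 m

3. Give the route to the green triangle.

blocked — turn right 129°, forward 5.7 m, then turn left 51°, forward 3.2 m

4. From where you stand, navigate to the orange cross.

turn right 51°, forward 2.9 m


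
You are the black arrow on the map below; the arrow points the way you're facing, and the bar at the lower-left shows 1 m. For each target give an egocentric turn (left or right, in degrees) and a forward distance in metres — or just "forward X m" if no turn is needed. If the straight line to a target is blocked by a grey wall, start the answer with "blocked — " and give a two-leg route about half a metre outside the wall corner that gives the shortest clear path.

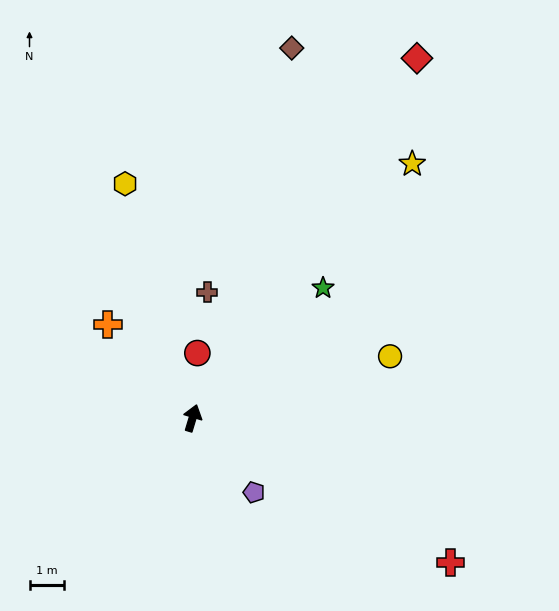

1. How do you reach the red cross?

turn right 103°, forward 8.7 m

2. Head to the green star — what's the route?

turn right 28°, forward 5.4 m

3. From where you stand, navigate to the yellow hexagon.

turn left 33°, forward 7.1 m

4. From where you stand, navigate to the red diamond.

turn right 15°, forward 12.4 m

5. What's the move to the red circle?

turn left 13°, forward 1.9 m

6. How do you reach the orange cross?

turn left 59°, forward 3.7 m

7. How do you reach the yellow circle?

turn right 56°, forward 6.1 m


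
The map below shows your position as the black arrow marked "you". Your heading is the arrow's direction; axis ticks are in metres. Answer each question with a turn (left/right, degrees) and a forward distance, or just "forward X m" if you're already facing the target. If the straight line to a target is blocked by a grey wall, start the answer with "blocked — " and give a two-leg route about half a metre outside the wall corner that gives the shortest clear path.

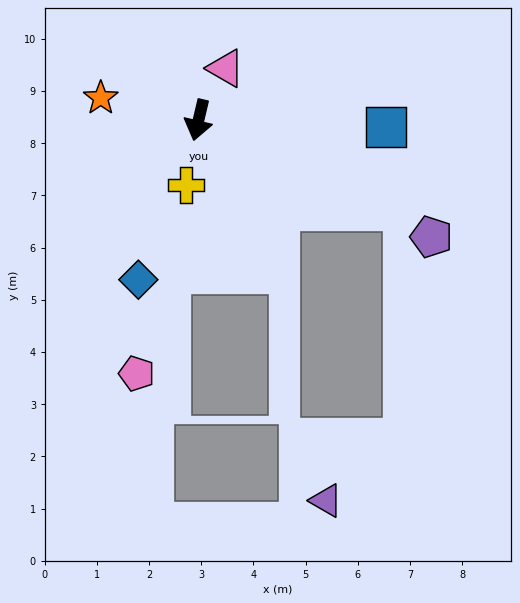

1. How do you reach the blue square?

turn left 101°, forward 3.6 m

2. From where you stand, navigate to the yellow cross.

turn left 2°, forward 1.3 m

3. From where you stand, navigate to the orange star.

turn right 90°, forward 1.9 m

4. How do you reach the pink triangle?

turn left 166°, forward 1.1 m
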